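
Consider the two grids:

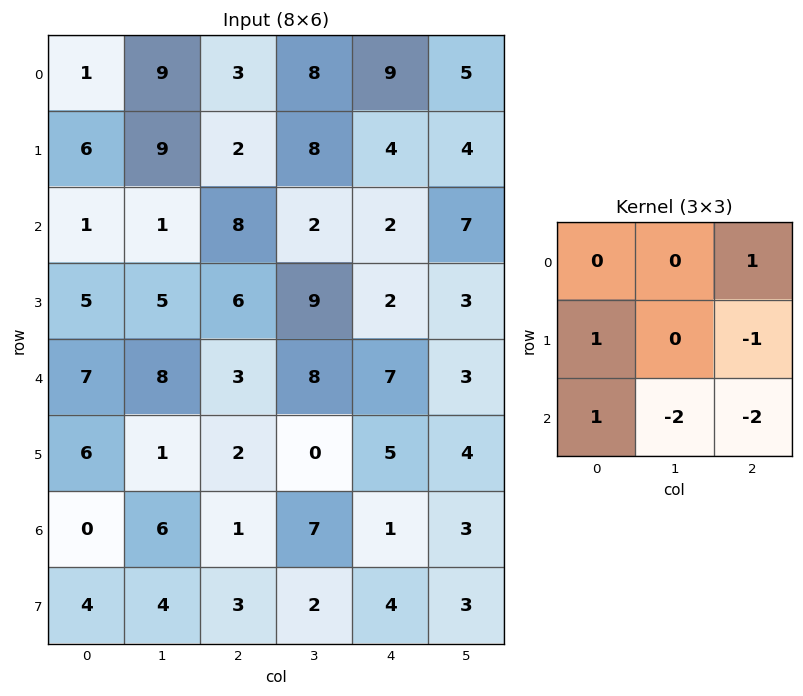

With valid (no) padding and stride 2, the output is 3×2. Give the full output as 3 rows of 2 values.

-10 7
-8 -21
-7 -11

Output[0,0]: The receptive field on the input at this output position is [1 9 3 / 6 9 2 / 1 1 8]. Elementwise product with the kernel and sum: 3·1 + 6·1 + 2·-1 + 1·1 + 1·-2 + 8·-2.
Output[0,1]: The receptive field on the input at this output position is [3 8 9 / 2 8 4 / 8 2 2]. Elementwise product with the kernel and sum: 9·1 + 2·1 + 4·-1 + 8·1 + 2·-2 + 2·-2.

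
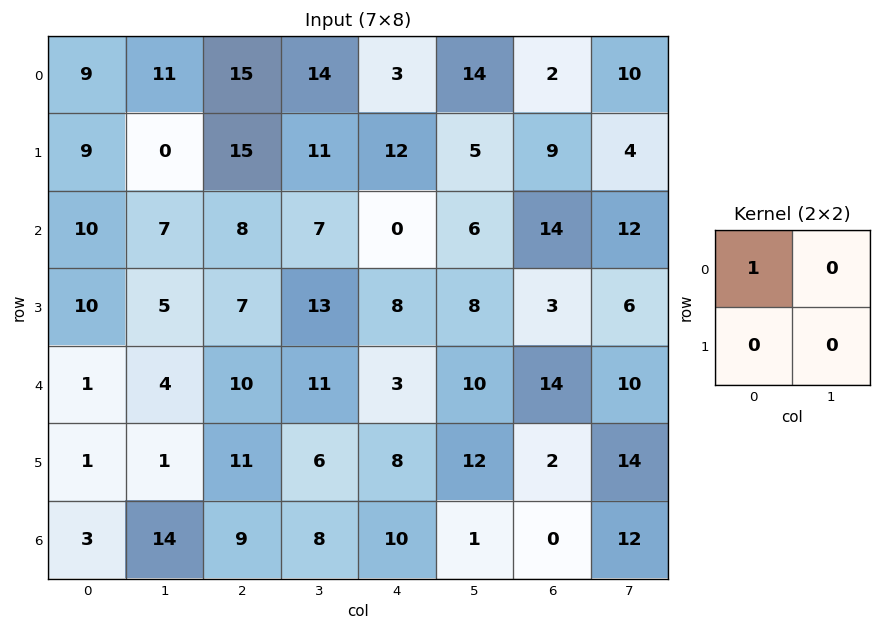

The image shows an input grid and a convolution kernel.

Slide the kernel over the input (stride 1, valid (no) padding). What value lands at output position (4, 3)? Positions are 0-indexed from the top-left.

The receptive field on the input at this output position is [11 3 / 6 8]. Elementwise product with the kernel and sum: 11·1.

11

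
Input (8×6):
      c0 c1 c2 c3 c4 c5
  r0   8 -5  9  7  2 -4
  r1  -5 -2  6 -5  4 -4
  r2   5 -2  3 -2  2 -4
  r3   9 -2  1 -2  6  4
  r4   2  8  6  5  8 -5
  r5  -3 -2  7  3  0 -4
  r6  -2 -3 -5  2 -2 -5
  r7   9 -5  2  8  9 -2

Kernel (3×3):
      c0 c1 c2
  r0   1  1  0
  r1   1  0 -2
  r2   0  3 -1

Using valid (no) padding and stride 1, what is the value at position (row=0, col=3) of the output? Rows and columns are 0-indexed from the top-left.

22

The receptive field on the input at this output position is [7 2 -4 / -5 4 -4 / -2 2 -4]. Elementwise product with the kernel and sum: 7·1 + 2·1 + -5·1 + -4·-2 + 2·3 + -4·-1.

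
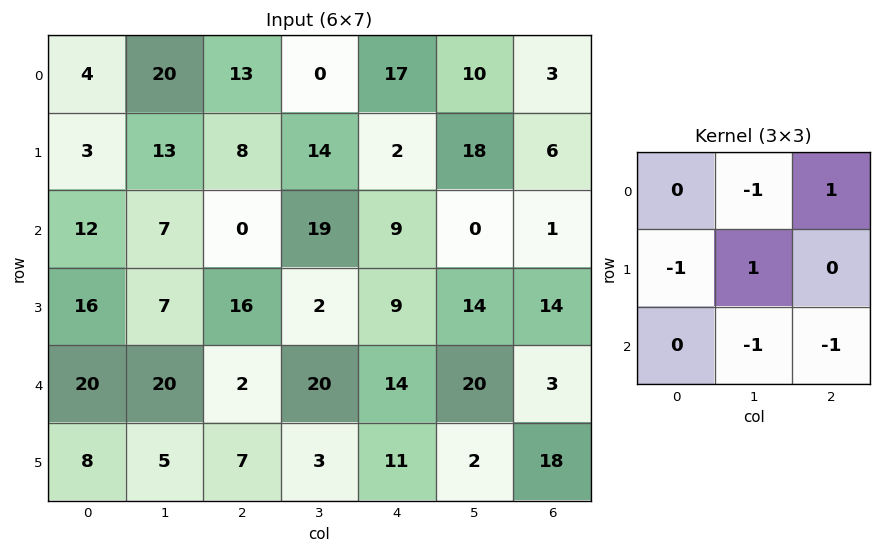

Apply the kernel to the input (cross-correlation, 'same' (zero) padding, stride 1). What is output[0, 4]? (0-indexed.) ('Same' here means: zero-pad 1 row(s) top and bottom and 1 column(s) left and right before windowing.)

The receptive field on the zero-padded input at this output position is [0 0 0 / 0 17 10 / 14 2 18]. Elementwise product with the kernel and sum: 0·-1 + 0·1 + 0·-1 + 17·1 + 2·-1 + 18·-1.

-3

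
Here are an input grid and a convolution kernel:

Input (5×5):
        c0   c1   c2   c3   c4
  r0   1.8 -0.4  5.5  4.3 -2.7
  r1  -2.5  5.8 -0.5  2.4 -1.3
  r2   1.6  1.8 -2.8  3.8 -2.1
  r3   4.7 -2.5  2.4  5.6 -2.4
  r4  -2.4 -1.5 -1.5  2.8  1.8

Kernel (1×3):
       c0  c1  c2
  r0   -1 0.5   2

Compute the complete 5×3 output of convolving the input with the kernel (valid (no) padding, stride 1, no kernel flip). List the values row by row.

Output[0,0]: The receptive field on the input at this output position is [1.8 -0.4 5.5]. Elementwise product with the kernel and sum: 1.8·-1 + -0.4·0.5 + 5.5·2.

9 11.75 -8.75
4.4 -1.25 -0.9
-6.3 4.4 0.5
-1.15 14.9 -4.4
-1.35 6.35 6.5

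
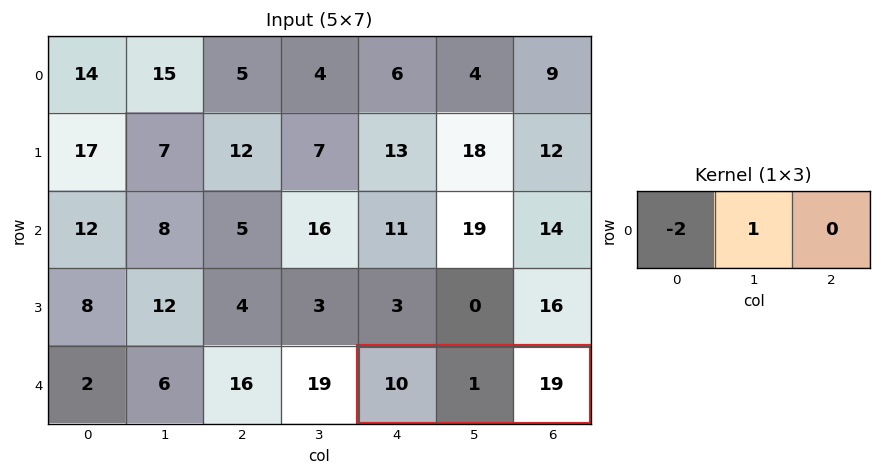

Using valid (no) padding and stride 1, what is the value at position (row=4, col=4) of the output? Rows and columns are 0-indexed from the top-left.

The receptive field on the input at this output position is [10 1 19]. Elementwise product with the kernel and sum: 10·-2 + 1·1.

-19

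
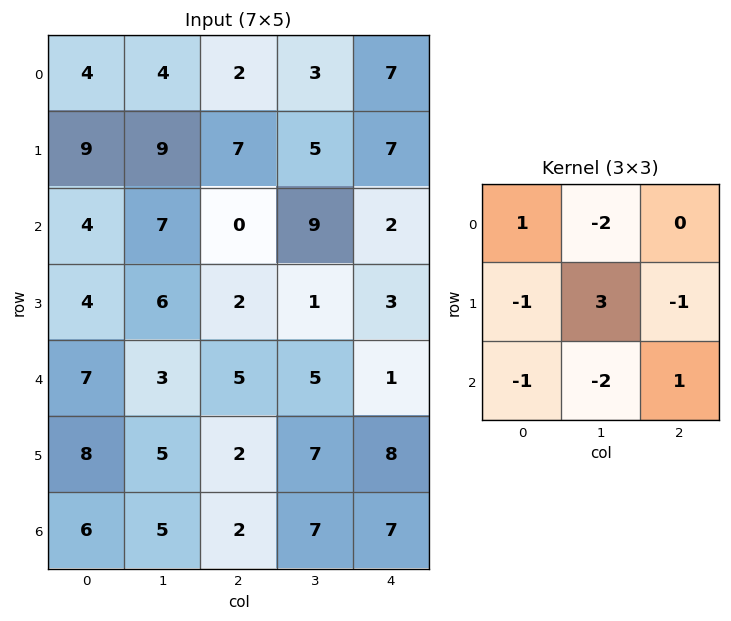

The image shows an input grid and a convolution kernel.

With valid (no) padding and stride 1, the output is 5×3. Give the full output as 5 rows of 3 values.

Output[0,0]: The receptive field on the input at this output position is [4 4 2 / 9 9 7 / 4 7 0]. Elementwise product with the kernel and sum: 4·1 + 4·-2 + 9·-1 + 9·3 + 7·-1 + 4·-1 + 7·-2 + 0·1.
Output[0,1]: The receptive field on the input at this output position is [4 2 3 / 9 7 5 / 7 0 9]. Elementwise product with the kernel and sum: 4·1 + 2·-2 + 9·-1 + 7·3 + 5·-1 + 7·-1 + 0·-2 + 9·1.

-11 9 -19
-6 -30 21
-6 -2 -34
-27 7 1
-8 -15 -3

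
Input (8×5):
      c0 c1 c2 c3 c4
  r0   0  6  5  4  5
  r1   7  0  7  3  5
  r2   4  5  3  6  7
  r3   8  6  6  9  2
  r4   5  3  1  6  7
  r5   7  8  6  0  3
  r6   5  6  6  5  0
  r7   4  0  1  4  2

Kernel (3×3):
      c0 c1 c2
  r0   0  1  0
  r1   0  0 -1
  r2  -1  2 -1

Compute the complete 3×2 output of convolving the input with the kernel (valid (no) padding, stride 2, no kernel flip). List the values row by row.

Output[0,0]: The receptive field on the input at this output position is [0 6 5 / 7 0 7 / 4 5 3]. Elementwise product with the kernel and sum: 6·1 + 7·-1 + 4·-1 + 5·2 + 3·-1.

2 1
-1 8
-2 7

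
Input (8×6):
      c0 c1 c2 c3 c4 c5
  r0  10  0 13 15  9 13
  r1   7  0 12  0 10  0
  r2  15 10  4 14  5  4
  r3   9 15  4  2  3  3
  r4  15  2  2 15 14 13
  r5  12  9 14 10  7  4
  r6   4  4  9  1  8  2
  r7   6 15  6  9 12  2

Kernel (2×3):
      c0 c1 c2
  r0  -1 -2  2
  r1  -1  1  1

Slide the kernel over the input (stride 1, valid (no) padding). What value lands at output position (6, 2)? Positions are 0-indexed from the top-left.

20

The receptive field on the input at this output position is [9 1 8 / 6 9 12]. Elementwise product with the kernel and sum: 9·-1 + 1·-2 + 8·2 + 6·-1 + 9·1 + 12·1.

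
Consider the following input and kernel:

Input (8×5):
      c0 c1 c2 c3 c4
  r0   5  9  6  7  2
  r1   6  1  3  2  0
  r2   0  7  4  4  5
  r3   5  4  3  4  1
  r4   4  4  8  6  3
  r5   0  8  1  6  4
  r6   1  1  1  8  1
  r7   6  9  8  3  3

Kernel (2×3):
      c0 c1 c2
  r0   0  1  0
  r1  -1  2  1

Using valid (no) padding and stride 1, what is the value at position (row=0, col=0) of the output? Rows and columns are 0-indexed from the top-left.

8

The receptive field on the input at this output position is [5 9 6 / 6 1 3]. Elementwise product with the kernel and sum: 9·1 + 6·-1 + 1·2 + 3·1.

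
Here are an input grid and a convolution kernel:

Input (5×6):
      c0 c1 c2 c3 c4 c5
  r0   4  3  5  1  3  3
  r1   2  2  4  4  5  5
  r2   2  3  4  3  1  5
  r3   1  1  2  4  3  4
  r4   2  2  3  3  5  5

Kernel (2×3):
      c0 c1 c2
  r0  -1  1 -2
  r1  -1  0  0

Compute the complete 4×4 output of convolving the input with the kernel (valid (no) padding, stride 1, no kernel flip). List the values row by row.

Output[0,0]: The receptive field on the input at this output position is [4 3 5 / 2 2 4]. Elementwise product with the kernel and sum: 4·-1 + 3·1 + 5·-2 + 2·-1.
Output[0,1]: The receptive field on the input at this output position is [3 5 1 / 2 4 4]. Elementwise product with the kernel and sum: 3·-1 + 5·1 + 1·-2 + 2·-1.

-13 -2 -14 -8
-10 -9 -14 -12
-8 -6 -5 -16
-6 -9 -7 -12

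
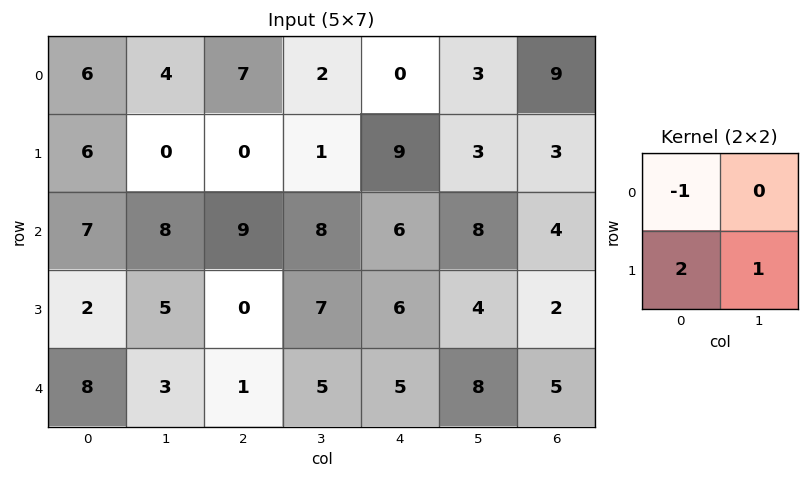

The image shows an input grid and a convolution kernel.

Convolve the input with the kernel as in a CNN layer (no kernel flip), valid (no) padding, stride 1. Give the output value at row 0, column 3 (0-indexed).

9

The receptive field on the input at this output position is [2 0 / 1 9]. Elementwise product with the kernel and sum: 2·-1 + 1·2 + 9·1.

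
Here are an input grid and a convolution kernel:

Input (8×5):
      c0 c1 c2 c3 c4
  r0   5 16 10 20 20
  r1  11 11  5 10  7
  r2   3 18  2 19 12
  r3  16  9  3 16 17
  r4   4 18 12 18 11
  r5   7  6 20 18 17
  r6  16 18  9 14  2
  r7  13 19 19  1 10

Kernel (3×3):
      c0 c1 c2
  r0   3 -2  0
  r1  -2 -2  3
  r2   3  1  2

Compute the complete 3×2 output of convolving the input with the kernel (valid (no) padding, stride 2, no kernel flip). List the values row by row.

Output[0,0]: The receptive field on the input at this output position is [5 16 10 / 11 11 5 / 3 18 2]. Elementwise product with the kernel and sum: 5·3 + 16·-2 + 11·-2 + 11·-2 + 5·3 + 3·3 + 18·1 + 2·2.
Output[0,1]: The receptive field on the input at this output position is [10 20 20 / 5 10 7 / 2 19 12]. Elementwise product with the kernel and sum: 10·3 + 20·-2 + 5·-2 + 10·-2 + 7·3 + 2·3 + 19·1 + 12·2.

-15 30
-14 57
94 20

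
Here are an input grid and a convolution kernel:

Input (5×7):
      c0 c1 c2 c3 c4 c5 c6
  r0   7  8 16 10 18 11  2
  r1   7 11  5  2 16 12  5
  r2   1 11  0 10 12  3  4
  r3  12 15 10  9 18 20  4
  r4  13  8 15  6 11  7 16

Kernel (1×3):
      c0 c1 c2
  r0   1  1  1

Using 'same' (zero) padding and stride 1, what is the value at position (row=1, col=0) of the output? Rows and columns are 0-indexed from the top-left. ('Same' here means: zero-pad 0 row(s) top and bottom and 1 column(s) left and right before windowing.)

18

The receptive field on the zero-padded input at this output position is [0 7 11]. Elementwise product with the kernel and sum: 0·1 + 7·1 + 11·1.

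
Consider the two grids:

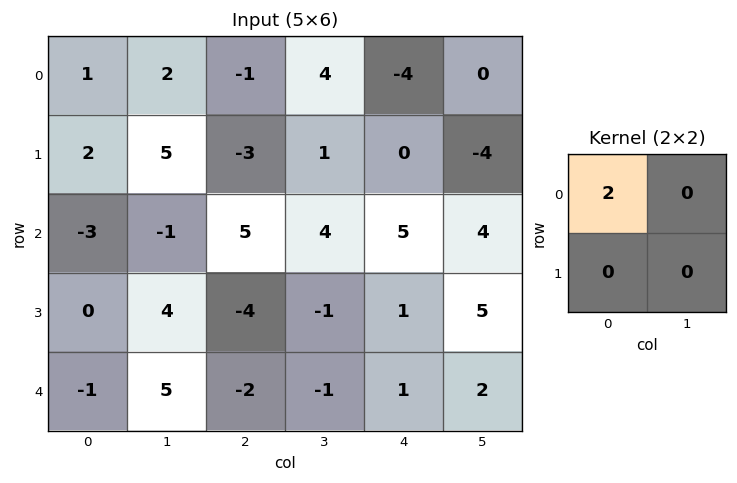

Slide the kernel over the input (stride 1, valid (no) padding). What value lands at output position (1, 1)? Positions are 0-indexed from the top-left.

The receptive field on the input at this output position is [5 -3 / -1 5]. Elementwise product with the kernel and sum: 5·2.

10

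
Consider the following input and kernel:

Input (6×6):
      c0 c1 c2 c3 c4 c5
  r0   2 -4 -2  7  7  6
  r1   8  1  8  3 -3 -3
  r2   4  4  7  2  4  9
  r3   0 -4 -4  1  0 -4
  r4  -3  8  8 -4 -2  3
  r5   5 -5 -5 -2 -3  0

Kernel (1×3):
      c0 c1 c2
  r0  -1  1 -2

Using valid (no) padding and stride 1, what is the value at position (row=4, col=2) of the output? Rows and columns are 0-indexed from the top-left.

-8

The receptive field on the input at this output position is [8 -4 -2]. Elementwise product with the kernel and sum: 8·-1 + -4·1 + -2·-2.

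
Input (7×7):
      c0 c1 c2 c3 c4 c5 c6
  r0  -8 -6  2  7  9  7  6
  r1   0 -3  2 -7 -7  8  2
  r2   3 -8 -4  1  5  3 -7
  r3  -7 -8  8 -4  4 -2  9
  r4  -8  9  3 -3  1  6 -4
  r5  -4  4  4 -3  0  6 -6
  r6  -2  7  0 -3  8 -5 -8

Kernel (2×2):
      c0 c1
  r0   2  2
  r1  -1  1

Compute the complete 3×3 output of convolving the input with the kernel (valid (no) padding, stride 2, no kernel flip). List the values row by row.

Output[0,0]: The receptive field on the input at this output position is [-8 -6 / 0 -3]. Elementwise product with the kernel and sum: -8·2 + -6·2 + 0·-1 + -3·1.

-31 9 47
-11 -18 10
10 -7 20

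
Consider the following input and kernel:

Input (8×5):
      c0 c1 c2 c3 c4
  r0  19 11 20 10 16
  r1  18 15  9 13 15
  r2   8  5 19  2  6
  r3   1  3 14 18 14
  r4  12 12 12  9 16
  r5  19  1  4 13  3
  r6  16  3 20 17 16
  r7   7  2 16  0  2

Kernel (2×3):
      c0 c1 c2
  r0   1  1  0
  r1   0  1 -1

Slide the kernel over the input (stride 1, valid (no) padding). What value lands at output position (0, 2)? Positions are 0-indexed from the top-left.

The receptive field on the input at this output position is [20 10 16 / 9 13 15]. Elementwise product with the kernel and sum: 20·1 + 10·1 + 13·1 + 15·-1.

28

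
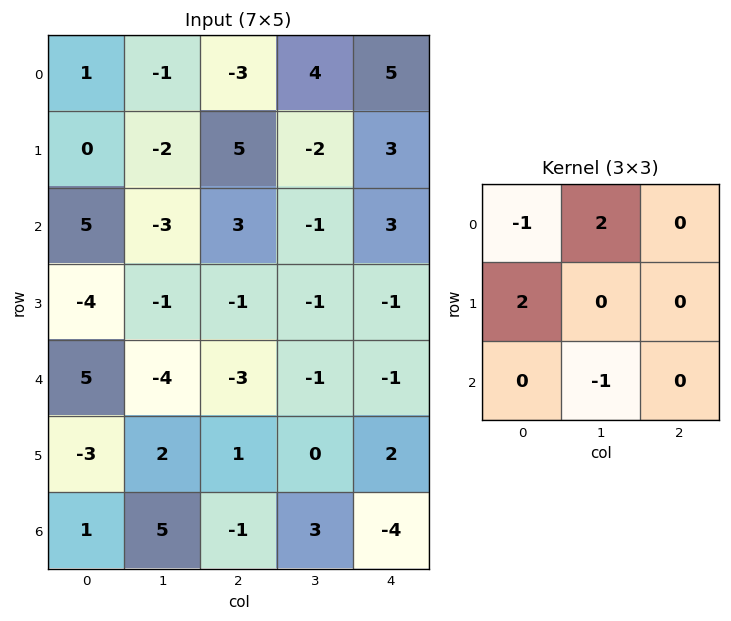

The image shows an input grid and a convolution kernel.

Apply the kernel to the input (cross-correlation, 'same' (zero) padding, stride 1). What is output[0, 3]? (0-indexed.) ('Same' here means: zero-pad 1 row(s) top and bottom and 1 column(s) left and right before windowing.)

-4

The receptive field on the zero-padded input at this output position is [0 0 0 / -3 4 5 / 5 -2 3]. Elementwise product with the kernel and sum: 0·-1 + 0·2 + -3·2 + -2·-1.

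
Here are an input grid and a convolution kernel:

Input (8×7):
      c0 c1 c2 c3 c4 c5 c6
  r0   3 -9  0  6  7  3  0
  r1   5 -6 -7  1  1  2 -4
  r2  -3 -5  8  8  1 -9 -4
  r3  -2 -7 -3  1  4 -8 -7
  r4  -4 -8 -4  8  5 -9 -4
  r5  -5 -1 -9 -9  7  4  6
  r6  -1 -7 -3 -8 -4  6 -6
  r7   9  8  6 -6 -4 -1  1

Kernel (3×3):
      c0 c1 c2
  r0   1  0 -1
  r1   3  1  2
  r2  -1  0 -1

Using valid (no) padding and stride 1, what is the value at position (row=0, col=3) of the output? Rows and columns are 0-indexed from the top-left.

The receptive field on the input at this output position is [6 7 3 / 1 1 2 / 8 1 -9]. Elementwise product with the kernel and sum: 6·1 + 3·-1 + 1·3 + 1·1 + 2·2 + 8·-1 + -9·-1.

12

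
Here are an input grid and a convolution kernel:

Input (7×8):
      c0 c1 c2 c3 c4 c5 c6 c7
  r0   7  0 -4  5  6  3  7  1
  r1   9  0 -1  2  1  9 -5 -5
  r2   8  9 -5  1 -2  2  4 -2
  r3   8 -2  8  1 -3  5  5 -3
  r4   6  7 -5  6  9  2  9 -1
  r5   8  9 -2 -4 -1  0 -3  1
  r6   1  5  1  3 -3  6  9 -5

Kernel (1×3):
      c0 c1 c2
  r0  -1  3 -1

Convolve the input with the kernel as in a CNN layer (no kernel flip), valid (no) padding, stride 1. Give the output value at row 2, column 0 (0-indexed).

24

The receptive field on the input at this output position is [8 9 -5]. Elementwise product with the kernel and sum: 8·-1 + 9·3 + -5·-1.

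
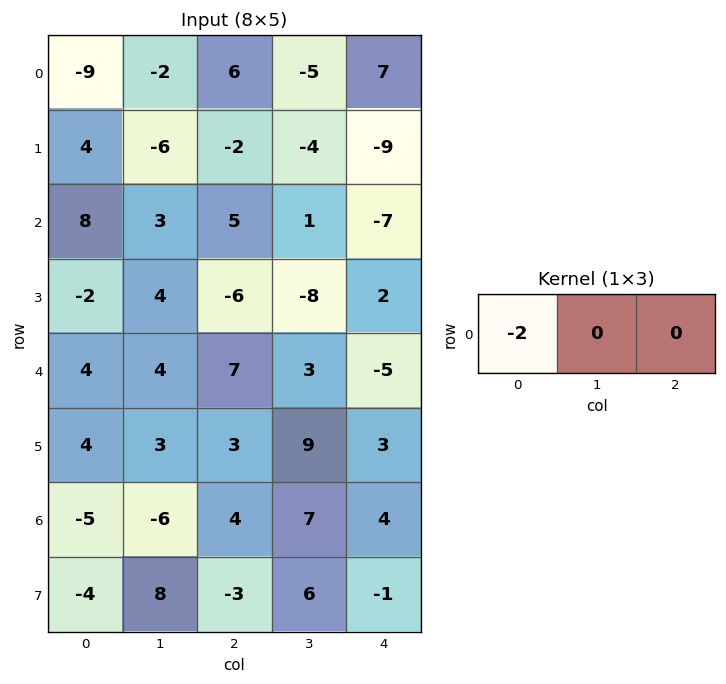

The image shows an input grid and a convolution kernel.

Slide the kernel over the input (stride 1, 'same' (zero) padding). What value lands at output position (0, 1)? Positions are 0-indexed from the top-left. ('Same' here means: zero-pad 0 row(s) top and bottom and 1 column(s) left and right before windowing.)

18

The receptive field on the zero-padded input at this output position is [-9 -2 6]. Elementwise product with the kernel and sum: -9·-2.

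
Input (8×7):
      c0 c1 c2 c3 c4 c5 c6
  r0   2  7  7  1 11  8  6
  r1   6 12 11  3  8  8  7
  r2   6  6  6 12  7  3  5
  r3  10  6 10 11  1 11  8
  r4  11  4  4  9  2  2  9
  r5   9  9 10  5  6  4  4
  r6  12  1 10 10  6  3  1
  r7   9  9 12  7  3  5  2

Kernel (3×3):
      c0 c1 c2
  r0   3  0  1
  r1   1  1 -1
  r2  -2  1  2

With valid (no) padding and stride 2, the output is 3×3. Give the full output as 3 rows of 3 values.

Output[0,0]: The receptive field on the input at this output position is [2 7 7 / 6 12 11 / 6 6 6]. Elementwise product with the kernel and sum: 2·3 + 7·1 + 6·1 + 12·1 + 11·-1 + 6·-2 + 6·1 + 6·2.
Output[0,1]: The receptive field on the input at this output position is [7 1 11 / 11 3 8 / 6 12 7]. Elementwise product with the kernel and sum: 7·3 + 11·1 + 11·1 + 3·1 + 8·-1 + 6·-2 + 12·1 + 7·2.

26 52 47
20 50 46
42 25 14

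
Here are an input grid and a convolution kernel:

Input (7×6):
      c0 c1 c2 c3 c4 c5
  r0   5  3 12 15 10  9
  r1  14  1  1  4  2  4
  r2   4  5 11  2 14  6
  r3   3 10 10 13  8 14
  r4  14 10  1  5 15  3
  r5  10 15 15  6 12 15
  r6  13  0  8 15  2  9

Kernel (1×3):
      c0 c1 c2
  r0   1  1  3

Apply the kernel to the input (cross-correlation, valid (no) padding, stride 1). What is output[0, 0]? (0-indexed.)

44

The receptive field on the input at this output position is [5 3 12]. Elementwise product with the kernel and sum: 5·1 + 3·1 + 12·3.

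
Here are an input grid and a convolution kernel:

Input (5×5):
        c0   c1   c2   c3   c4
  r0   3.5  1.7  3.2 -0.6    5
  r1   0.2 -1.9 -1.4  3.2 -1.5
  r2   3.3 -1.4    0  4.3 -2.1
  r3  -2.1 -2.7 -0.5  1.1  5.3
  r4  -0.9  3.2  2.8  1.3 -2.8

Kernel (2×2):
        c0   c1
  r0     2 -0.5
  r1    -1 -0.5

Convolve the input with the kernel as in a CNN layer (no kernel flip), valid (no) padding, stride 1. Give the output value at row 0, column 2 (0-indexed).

The receptive field on the input at this output position is [3.2 -0.6 / -1.4 3.2]. Elementwise product with the kernel and sum: 3.2·2 + -0.6·-0.5 + -1.4·-1 + 3.2·-0.5.

6.5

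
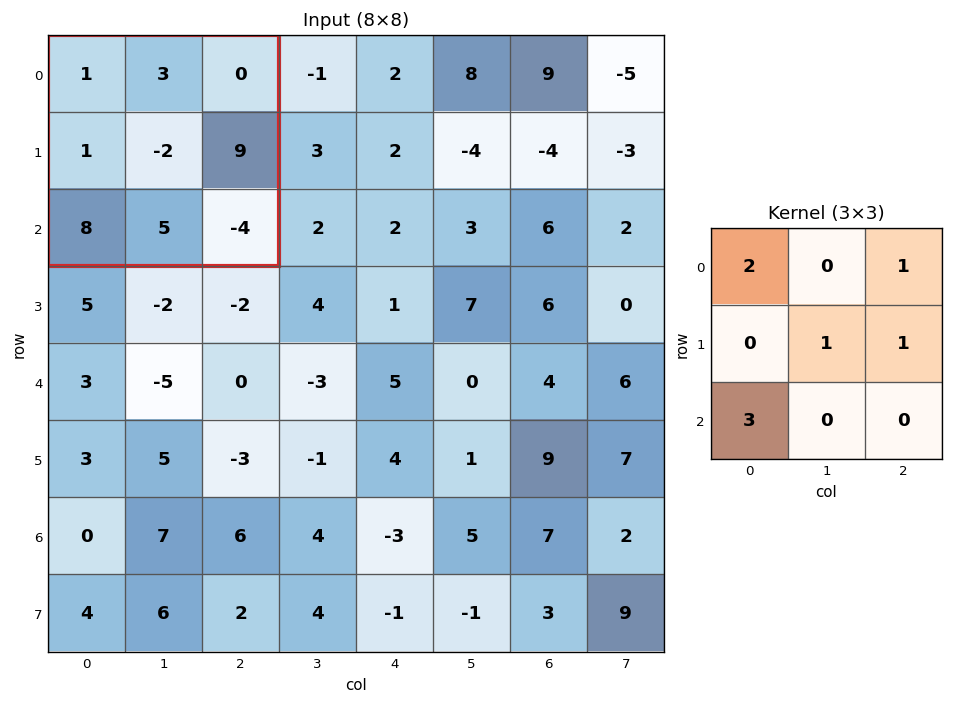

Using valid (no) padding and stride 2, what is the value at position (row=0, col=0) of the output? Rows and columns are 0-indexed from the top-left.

33

The receptive field on the input at this output position is [1 3 0 / 1 -2 9 / 8 5 -4]. Elementwise product with the kernel and sum: 1·2 + 0·1 + -2·1 + 9·1 + 8·3.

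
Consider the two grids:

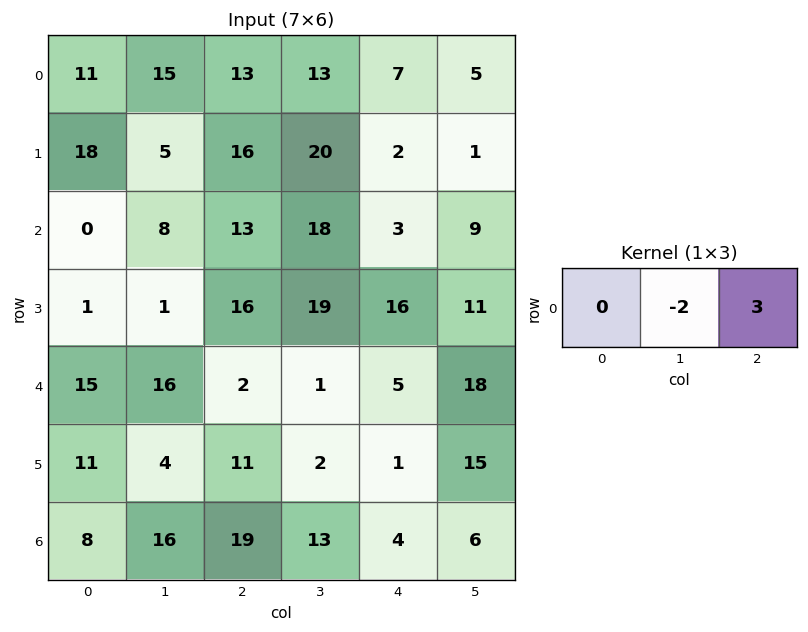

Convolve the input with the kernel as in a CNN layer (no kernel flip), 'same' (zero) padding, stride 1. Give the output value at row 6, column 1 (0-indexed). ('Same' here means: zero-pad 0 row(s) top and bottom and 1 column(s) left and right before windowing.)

The receptive field on the zero-padded input at this output position is [8 16 19]. Elementwise product with the kernel and sum: 16·-2 + 19·3.

25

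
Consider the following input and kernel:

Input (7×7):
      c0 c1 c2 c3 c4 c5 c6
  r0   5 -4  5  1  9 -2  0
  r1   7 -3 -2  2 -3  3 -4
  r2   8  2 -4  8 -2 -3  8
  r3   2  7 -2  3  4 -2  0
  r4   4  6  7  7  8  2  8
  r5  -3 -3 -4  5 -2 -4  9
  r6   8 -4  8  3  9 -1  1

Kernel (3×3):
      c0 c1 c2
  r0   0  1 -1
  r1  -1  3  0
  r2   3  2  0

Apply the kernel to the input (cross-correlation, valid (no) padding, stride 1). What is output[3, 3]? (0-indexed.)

34

The receptive field on the input at this output position is [3 4 -2 / 7 8 2 / 5 -2 -4]. Elementwise product with the kernel and sum: 4·1 + -2·-1 + 7·-1 + 8·3 + 5·3 + -2·2.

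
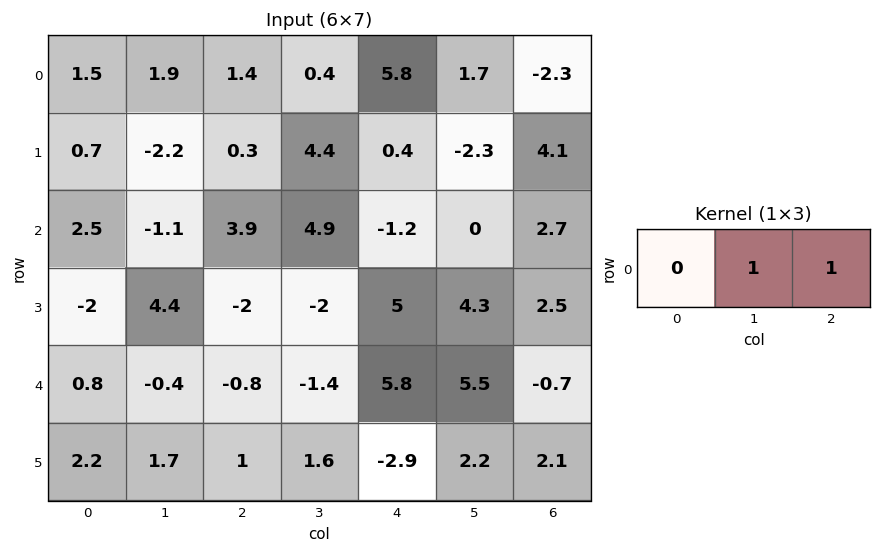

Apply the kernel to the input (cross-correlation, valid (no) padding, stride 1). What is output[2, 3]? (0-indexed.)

The receptive field on the input at this output position is [4.9 -1.2 0]. Elementwise product with the kernel and sum: -1.2·1 + 0·1.

-1.2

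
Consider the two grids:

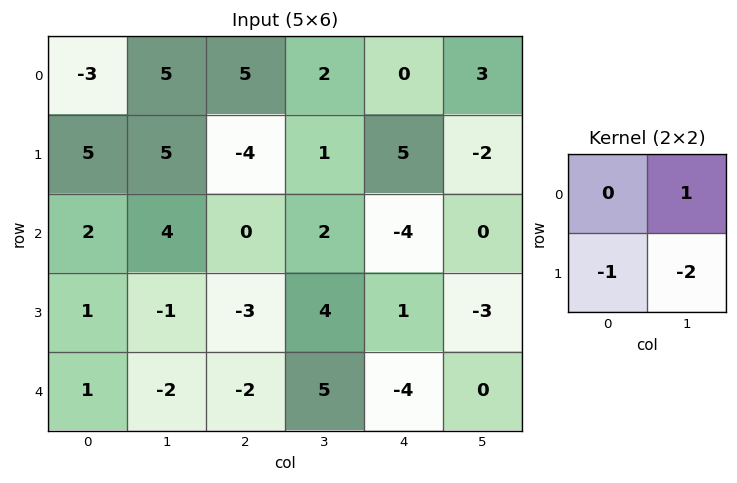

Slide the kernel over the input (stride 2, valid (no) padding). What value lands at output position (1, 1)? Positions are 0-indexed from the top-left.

The receptive field on the input at this output position is [0 2 / -3 4]. Elementwise product with the kernel and sum: 2·1 + -3·-1 + 4·-2.

-3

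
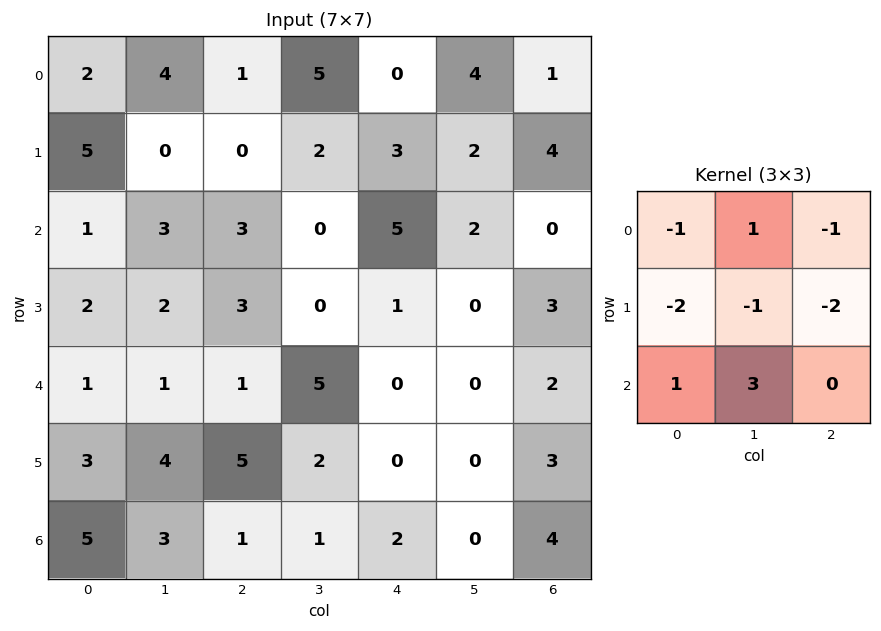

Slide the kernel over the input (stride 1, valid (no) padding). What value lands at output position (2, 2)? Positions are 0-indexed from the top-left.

0

The receptive field on the input at this output position is [3 0 5 / 3 0 1 / 1 5 0]. Elementwise product with the kernel and sum: 3·-1 + 0·1 + 5·-1 + 3·-2 + 0·-1 + 1·-2 + 1·1 + 5·3.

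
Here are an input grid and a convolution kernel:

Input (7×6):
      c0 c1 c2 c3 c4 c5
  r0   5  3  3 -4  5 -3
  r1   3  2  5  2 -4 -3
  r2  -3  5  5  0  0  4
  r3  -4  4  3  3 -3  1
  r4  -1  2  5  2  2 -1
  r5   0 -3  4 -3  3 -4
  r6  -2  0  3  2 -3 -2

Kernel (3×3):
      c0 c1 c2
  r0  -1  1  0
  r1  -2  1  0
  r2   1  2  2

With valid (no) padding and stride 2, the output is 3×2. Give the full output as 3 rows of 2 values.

11 -10
33 5
4 -13

Output[0,0]: The receptive field on the input at this output position is [5 3 3 / 3 2 5 / -3 5 5]. Elementwise product with the kernel and sum: 5·-1 + 3·1 + 3·-2 + 2·1 + -3·1 + 5·2 + 5·2.
Output[0,1]: The receptive field on the input at this output position is [3 -4 5 / 5 2 -4 / 5 0 0]. Elementwise product with the kernel and sum: 3·-1 + -4·1 + 5·-2 + 2·1 + 5·1 + 0·2 + 0·2.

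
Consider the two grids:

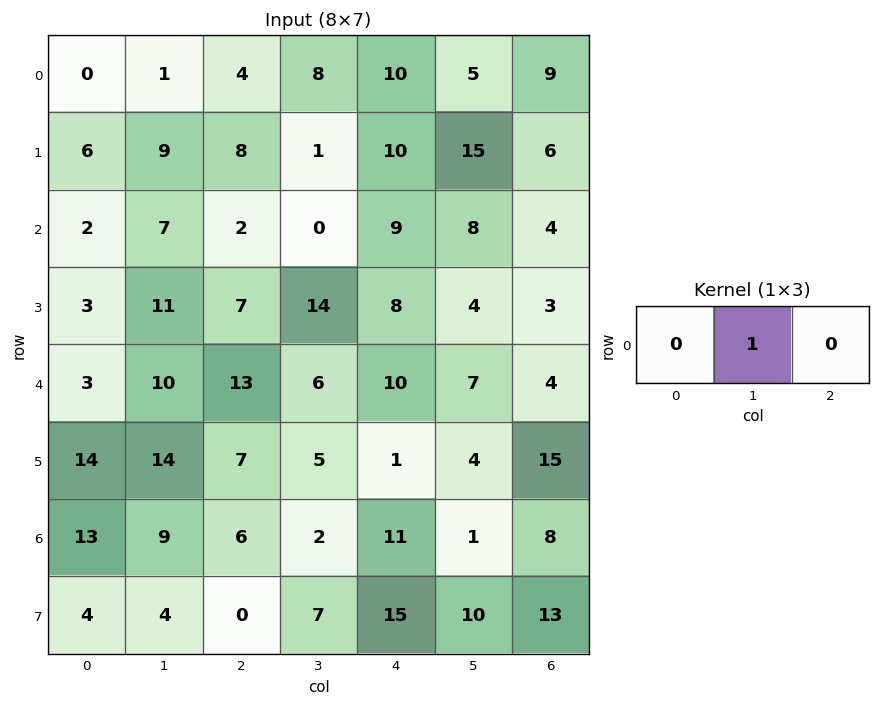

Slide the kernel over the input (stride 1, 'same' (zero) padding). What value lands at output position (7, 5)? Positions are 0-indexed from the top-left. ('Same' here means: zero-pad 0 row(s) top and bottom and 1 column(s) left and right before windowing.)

10

The receptive field on the zero-padded input at this output position is [15 10 13]. Elementwise product with the kernel and sum: 10·1.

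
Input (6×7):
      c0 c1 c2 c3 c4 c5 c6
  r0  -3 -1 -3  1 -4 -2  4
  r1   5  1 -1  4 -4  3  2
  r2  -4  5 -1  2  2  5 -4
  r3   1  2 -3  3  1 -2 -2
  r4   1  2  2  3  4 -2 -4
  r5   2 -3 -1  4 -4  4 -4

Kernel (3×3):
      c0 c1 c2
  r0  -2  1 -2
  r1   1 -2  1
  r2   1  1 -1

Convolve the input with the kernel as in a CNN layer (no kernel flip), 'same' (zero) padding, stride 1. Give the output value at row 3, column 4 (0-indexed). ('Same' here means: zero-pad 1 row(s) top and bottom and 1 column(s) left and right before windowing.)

-4

The receptive field on the zero-padded input at this output position is [2 2 5 / 3 1 -2 / 3 4 -2]. Elementwise product with the kernel and sum: 2·-2 + 2·1 + 5·-2 + 3·1 + 1·-2 + -2·1 + 3·1 + 4·1 + -2·-1.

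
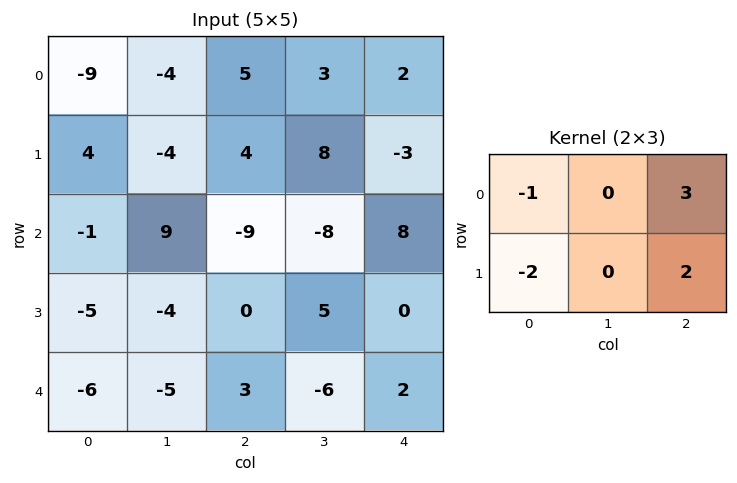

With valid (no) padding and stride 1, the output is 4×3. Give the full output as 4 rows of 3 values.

24 37 -13
-8 -6 21
-16 -15 33
23 17 -2

Output[0,0]: The receptive field on the input at this output position is [-9 -4 5 / 4 -4 4]. Elementwise product with the kernel and sum: -9·-1 + 5·3 + 4·-2 + 4·2.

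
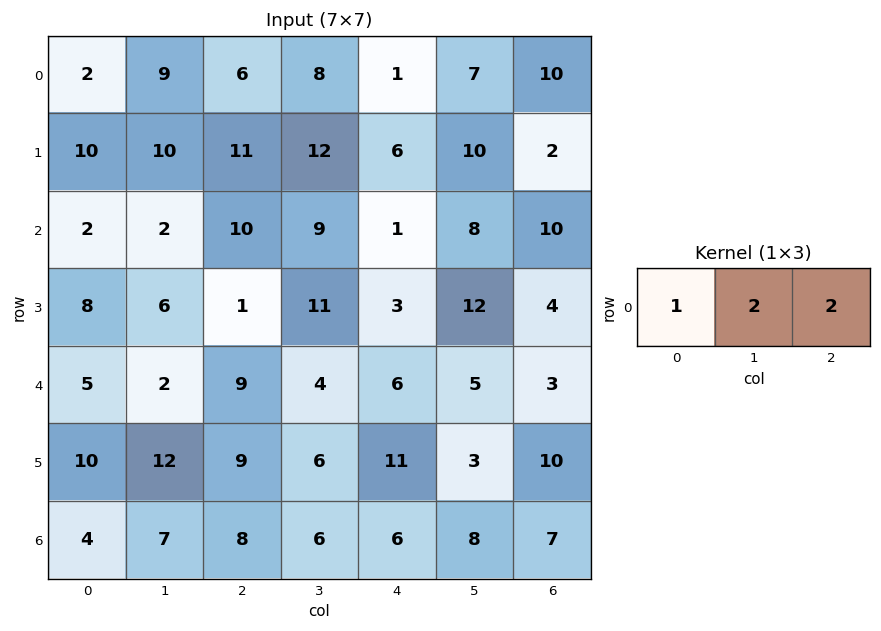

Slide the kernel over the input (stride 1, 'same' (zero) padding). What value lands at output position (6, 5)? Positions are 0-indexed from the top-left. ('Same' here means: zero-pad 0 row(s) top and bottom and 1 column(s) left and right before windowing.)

The receptive field on the zero-padded input at this output position is [6 8 7]. Elementwise product with the kernel and sum: 6·1 + 8·2 + 7·2.

36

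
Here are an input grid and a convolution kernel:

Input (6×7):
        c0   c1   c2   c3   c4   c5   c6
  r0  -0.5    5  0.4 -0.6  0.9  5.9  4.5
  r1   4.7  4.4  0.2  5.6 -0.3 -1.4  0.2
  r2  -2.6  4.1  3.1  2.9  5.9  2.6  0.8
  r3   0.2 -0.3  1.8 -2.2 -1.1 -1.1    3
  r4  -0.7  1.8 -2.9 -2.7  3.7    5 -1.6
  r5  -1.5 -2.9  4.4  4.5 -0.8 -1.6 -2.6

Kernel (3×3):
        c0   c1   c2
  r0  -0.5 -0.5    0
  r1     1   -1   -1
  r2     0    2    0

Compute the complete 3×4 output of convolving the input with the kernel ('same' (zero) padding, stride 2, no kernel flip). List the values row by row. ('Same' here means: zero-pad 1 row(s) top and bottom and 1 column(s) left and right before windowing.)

4.9 5.6 -8 1.8
-3.45 -0.6 -10.45 8.4
-4.2 15.45 -11.35 0.45

Output[0,0]: The receptive field on the zero-padded input at this output position is [0 0 0 / 0 -0.5 5 / 0 4.7 4.4]. Elementwise product with the kernel and sum: 0·-0.5 + 0·-0.5 + 0·1 + -0.5·-1 + 5·-1 + 4.7·2.
Output[0,1]: The receptive field on the zero-padded input at this output position is [0 0 0 / 5 0.4 -0.6 / 4.4 0.2 5.6]. Elementwise product with the kernel and sum: 0·-0.5 + 0·-0.5 + 5·1 + 0.4·-1 + -0.6·-1 + 0.2·2.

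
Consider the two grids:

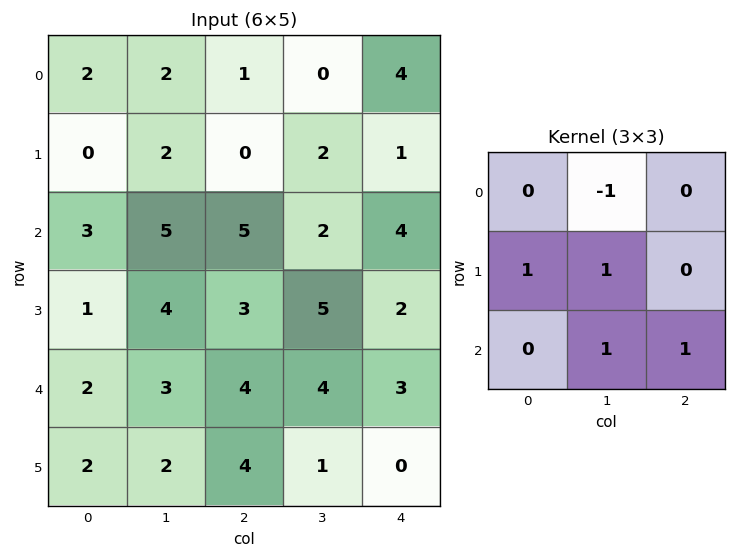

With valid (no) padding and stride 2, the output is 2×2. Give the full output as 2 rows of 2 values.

Output[0,0]: The receptive field on the input at this output position is [2 2 1 / 0 2 0 / 3 5 5]. Elementwise product with the kernel and sum: 2·-1 + 0·1 + 2·1 + 5·1 + 5·1.

10 8
7 13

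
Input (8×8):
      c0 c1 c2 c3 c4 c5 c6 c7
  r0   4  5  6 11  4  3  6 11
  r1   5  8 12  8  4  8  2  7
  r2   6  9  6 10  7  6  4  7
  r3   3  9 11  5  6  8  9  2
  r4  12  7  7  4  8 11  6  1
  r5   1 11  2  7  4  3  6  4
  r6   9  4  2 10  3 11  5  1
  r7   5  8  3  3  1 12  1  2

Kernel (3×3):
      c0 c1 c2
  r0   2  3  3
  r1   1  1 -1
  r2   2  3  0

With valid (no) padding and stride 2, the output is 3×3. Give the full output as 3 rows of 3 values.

81 115 77
103 99 98
106 89 107

Output[0,0]: The receptive field on the input at this output position is [4 5 6 / 5 8 12 / 6 9 6]. Elementwise product with the kernel and sum: 4·2 + 5·3 + 6·3 + 5·1 + 8·1 + 12·-1 + 6·2 + 9·3.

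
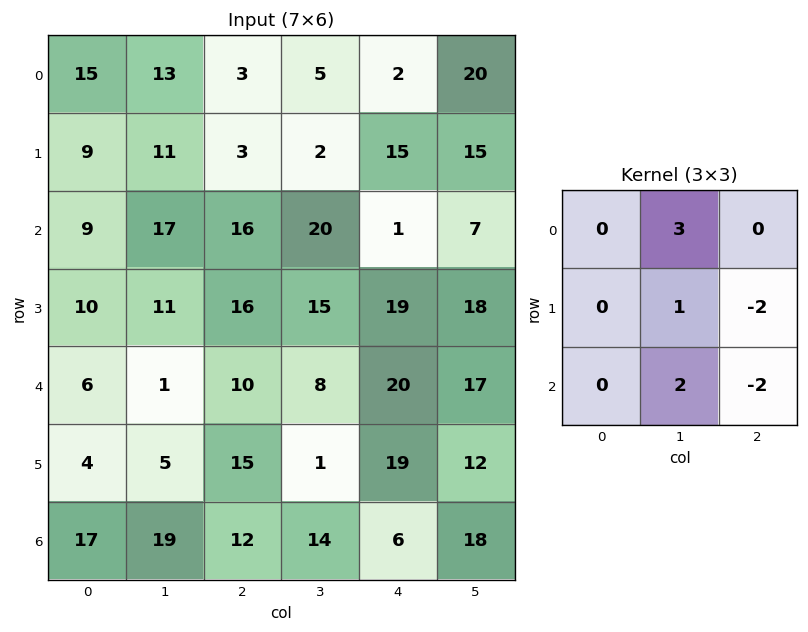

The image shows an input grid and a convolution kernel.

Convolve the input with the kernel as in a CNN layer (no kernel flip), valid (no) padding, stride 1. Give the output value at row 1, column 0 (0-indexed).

8

The receptive field on the input at this output position is [9 11 3 / 9 17 16 / 10 11 16]. Elementwise product with the kernel and sum: 11·3 + 17·1 + 16·-2 + 11·2 + 16·-2.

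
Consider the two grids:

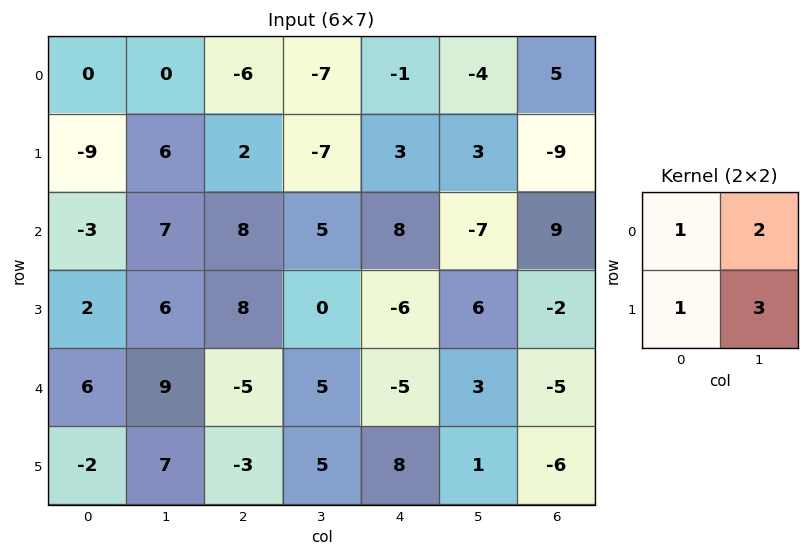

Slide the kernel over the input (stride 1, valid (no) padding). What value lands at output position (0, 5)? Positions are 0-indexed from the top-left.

The receptive field on the input at this output position is [-4 5 / 3 -9]. Elementwise product with the kernel and sum: -4·1 + 5·2 + 3·1 + -9·3.

-18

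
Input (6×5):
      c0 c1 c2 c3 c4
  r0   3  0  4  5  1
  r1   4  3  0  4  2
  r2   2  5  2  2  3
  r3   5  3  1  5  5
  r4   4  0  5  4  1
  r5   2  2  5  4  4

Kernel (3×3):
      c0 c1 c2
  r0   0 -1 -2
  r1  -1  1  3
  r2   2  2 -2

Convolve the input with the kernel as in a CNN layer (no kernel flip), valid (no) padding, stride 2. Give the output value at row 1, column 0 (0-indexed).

The receptive field on the input at this output position is [2 5 2 / 5 3 1 / 4 0 5]. Elementwise product with the kernel and sum: 5·-1 + 2·-2 + 5·-1 + 3·1 + 1·3 + 4·2 + 0·2 + 5·-2.

-10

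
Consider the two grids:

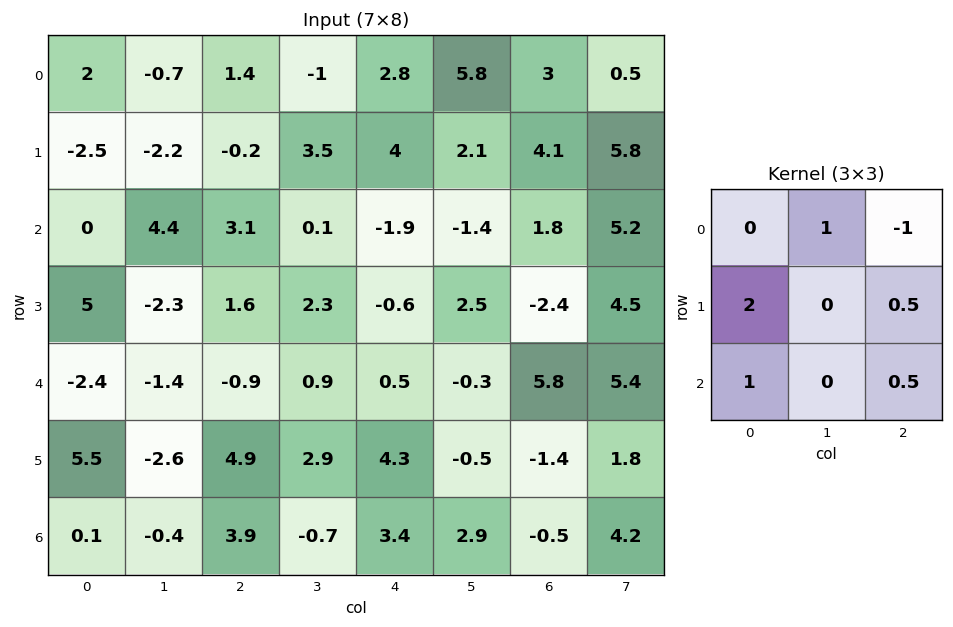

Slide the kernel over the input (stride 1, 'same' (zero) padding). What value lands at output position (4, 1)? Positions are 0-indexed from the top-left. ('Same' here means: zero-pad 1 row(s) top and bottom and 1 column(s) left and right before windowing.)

The receptive field on the zero-padded input at this output position is [5 -2.3 1.6 / -2.4 -1.4 -0.9 / 5.5 -2.6 4.9]. Elementwise product with the kernel and sum: -2.3·1 + 1.6·-1 + -2.4·2 + -0.9·0.5 + 5.5·1 + 4.9·0.5.

-1.2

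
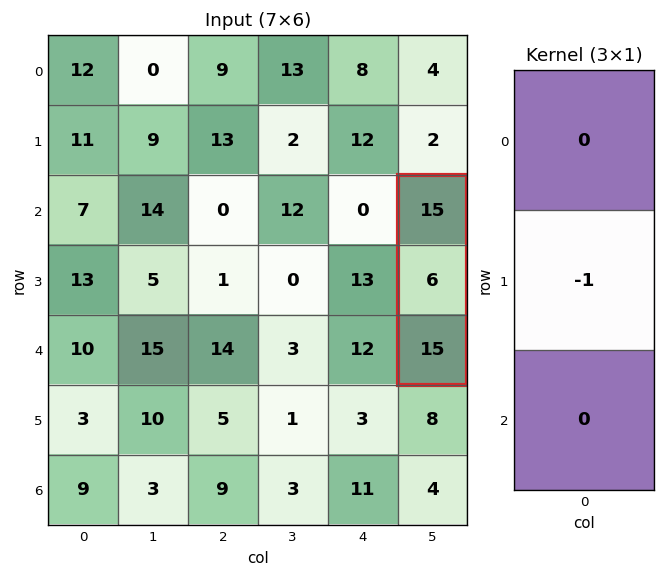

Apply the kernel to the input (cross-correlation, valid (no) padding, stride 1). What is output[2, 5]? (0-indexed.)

The receptive field on the input at this output position is [15 / 6 / 15]. Elementwise product with the kernel and sum: 6·-1.

-6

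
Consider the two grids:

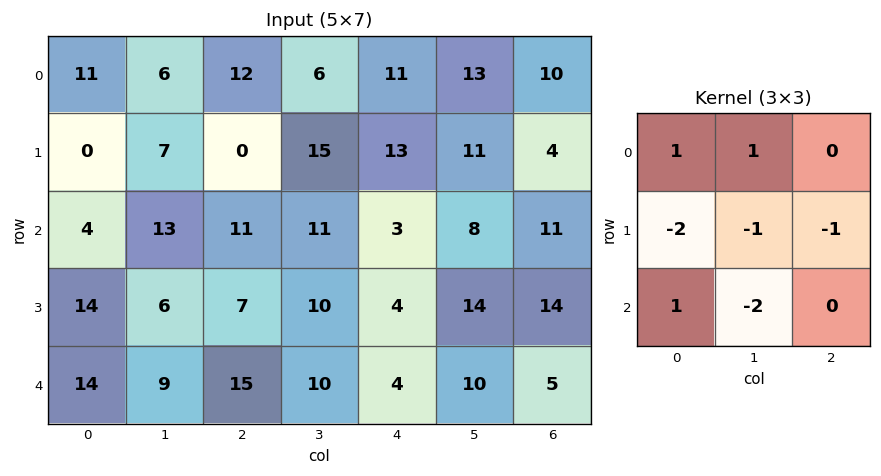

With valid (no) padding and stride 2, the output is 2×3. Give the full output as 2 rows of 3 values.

Output[0,0]: The receptive field on the input at this output position is [11 6 12 / 0 7 0 / 4 13 11]. Elementwise product with the kernel and sum: 11·1 + 6·1 + 0·-2 + 7·-1 + 0·-1 + 4·1 + 13·-2.
Output[0,1]: The receptive field on the input at this output position is [12 6 11 / 0 15 13 / 11 11 3]. Elementwise product with the kernel and sum: 12·1 + 6·1 + 0·-2 + 15·-1 + 13·-1 + 11·1 + 11·-2.

-12 -21 -30
-28 -11 -41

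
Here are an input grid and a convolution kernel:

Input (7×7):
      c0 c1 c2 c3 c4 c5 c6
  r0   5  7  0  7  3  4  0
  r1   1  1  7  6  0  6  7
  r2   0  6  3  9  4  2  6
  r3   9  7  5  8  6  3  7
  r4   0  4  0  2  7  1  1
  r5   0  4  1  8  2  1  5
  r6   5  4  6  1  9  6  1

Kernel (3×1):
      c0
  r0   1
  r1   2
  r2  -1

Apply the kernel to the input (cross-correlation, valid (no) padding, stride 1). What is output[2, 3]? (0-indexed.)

23

The receptive field on the input at this output position is [9 / 8 / 2]. Elementwise product with the kernel and sum: 9·1 + 8·2 + 2·-1.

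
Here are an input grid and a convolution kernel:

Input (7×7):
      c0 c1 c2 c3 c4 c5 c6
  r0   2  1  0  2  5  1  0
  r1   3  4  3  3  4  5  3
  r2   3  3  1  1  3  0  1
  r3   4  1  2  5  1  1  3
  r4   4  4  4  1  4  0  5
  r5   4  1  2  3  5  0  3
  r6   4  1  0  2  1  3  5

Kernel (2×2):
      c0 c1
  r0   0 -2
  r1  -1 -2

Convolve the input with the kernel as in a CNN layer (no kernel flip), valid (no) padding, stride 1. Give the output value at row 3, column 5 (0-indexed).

-16

The receptive field on the input at this output position is [1 3 / 0 5]. Elementwise product with the kernel and sum: 3·-2 + 0·-1 + 5·-2.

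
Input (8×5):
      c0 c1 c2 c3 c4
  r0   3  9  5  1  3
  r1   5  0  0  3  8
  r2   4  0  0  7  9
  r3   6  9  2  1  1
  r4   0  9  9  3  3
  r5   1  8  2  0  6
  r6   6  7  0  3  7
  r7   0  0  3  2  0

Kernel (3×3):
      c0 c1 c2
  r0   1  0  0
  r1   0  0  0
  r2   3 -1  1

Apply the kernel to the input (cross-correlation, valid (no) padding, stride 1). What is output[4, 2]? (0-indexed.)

The receptive field on the input at this output position is [9 3 3 / 2 0 6 / 0 3 7]. Elementwise product with the kernel and sum: 9·1 + 0·3 + 3·-1 + 7·1.

13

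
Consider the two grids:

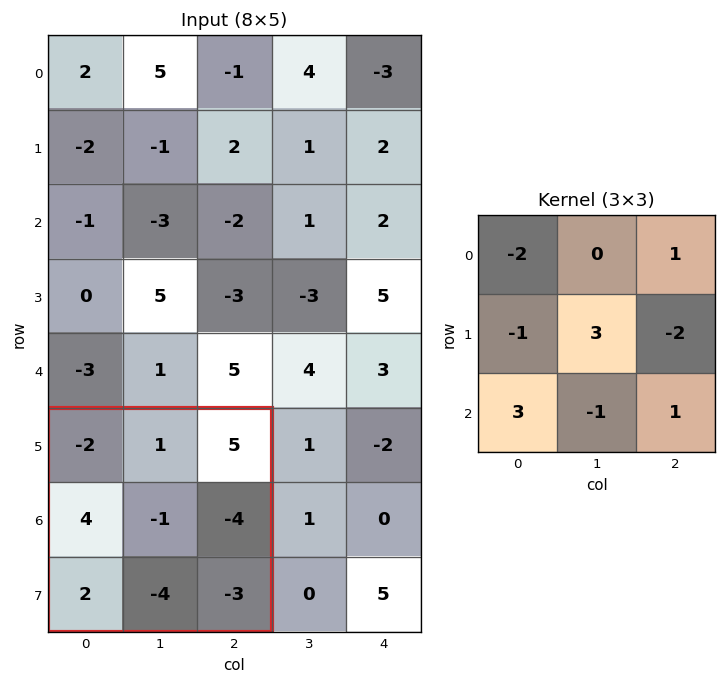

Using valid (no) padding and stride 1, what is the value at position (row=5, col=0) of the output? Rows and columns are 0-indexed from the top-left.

The receptive field on the input at this output position is [-2 1 5 / 4 -1 -4 / 2 -4 -3]. Elementwise product with the kernel and sum: -2·-2 + 5·1 + 4·-1 + -1·3 + -4·-2 + 2·3 + -4·-1 + -3·1.

17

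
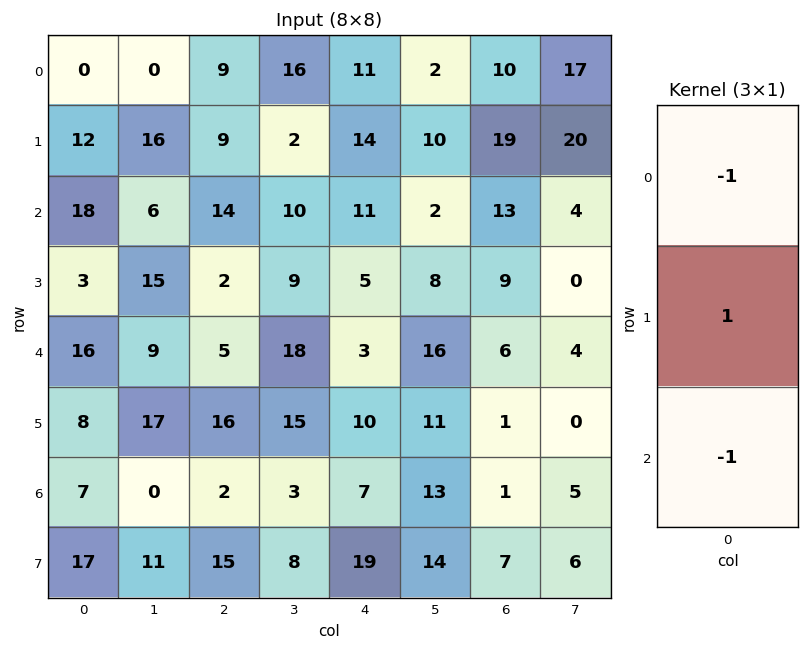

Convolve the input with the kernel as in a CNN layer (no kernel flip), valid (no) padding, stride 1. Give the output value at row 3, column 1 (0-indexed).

-23

The receptive field on the input at this output position is [15 / 9 / 17]. Elementwise product with the kernel and sum: 15·-1 + 9·1 + 17·-1.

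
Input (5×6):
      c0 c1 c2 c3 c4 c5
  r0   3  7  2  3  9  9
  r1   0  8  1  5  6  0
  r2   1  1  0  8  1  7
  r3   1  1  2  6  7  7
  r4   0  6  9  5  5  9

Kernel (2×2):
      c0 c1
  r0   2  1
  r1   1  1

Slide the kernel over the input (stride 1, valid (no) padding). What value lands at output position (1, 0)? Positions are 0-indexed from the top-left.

The receptive field on the input at this output position is [0 8 / 1 1]. Elementwise product with the kernel and sum: 0·2 + 8·1 + 1·1 + 1·1.

10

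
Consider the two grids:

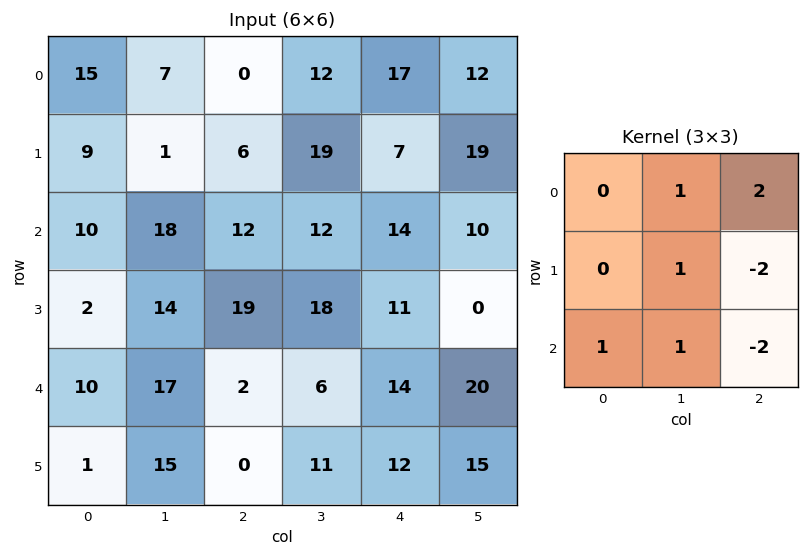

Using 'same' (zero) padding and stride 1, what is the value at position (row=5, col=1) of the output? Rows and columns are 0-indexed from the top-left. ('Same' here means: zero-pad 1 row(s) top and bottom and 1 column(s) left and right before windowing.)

The receptive field on the zero-padded input at this output position is [10 17 2 / 1 15 0 / 0 0 0]. Elementwise product with the kernel and sum: 17·1 + 2·2 + 15·1 + 0·-2 + 0·1 + 0·1 + 0·-2.

36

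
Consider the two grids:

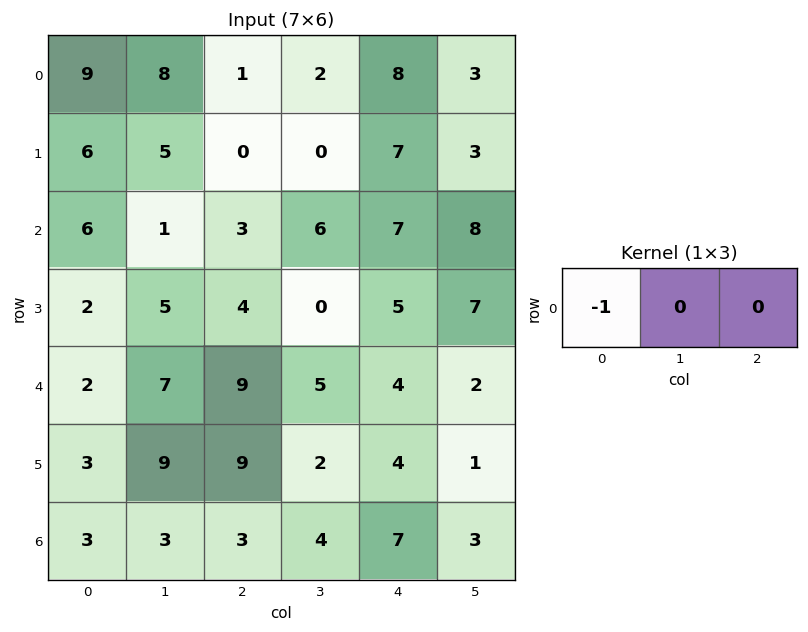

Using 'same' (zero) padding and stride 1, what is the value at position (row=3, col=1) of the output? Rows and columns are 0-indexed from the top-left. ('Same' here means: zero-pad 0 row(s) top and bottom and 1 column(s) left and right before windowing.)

The receptive field on the zero-padded input at this output position is [2 5 4]. Elementwise product with the kernel and sum: 2·-1.

-2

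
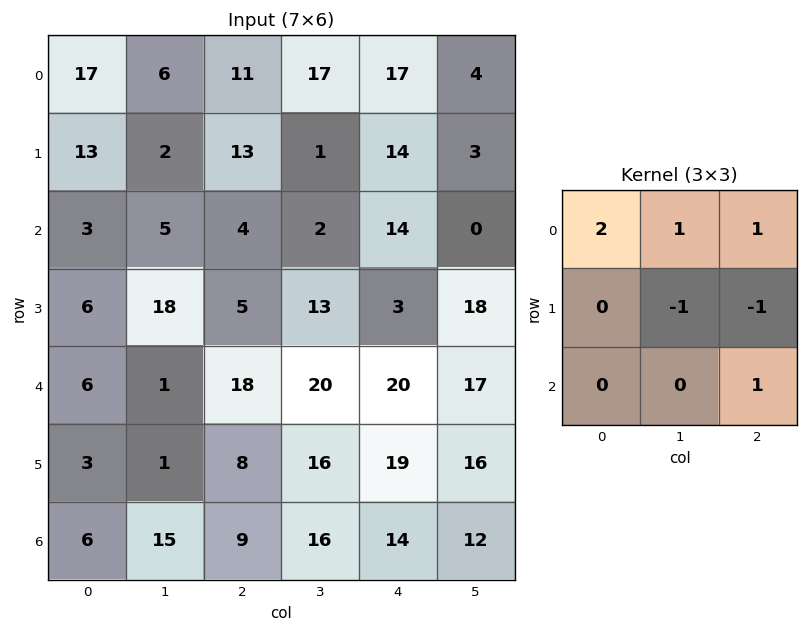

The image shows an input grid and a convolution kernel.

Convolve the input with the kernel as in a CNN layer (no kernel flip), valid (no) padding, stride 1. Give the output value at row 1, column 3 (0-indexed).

The receptive field on the input at this output position is [1 14 3 / 2 14 0 / 13 3 18]. Elementwise product with the kernel and sum: 1·2 + 14·1 + 3·1 + 14·-1 + 0·-1 + 18·1.

23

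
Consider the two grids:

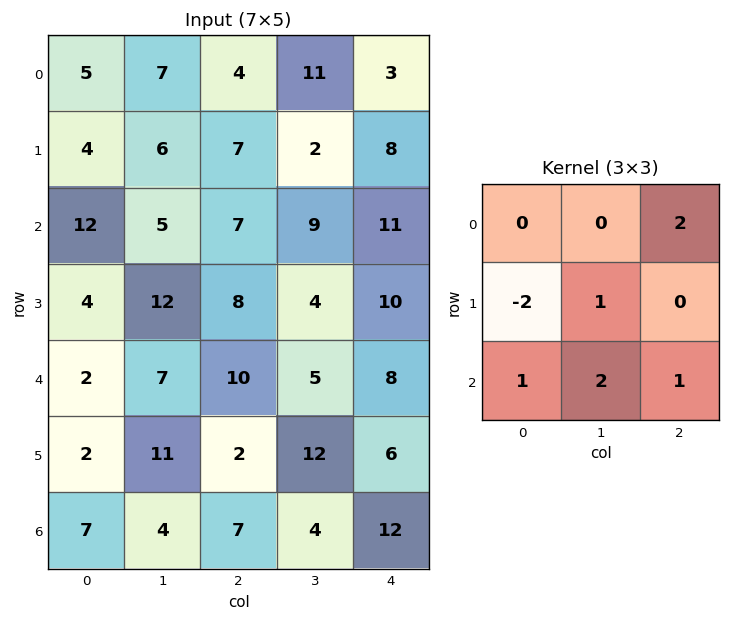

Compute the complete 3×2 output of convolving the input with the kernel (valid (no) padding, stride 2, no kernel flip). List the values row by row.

35 30
44 38
49 51

Output[0,0]: The receptive field on the input at this output position is [5 7 4 / 4 6 7 / 12 5 7]. Elementwise product with the kernel and sum: 4·2 + 4·-2 + 6·1 + 12·1 + 5·2 + 7·1.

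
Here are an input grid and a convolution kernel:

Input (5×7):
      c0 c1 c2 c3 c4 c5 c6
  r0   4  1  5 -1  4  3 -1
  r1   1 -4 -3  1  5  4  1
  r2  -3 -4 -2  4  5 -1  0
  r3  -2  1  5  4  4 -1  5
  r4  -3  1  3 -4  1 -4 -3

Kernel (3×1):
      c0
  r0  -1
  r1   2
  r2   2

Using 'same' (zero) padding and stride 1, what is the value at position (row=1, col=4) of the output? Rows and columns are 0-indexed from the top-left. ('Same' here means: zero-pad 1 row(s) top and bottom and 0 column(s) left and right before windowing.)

The receptive field on the zero-padded input at this output position is [4 / 5 / 5]. Elementwise product with the kernel and sum: 4·-1 + 5·2 + 5·2.

16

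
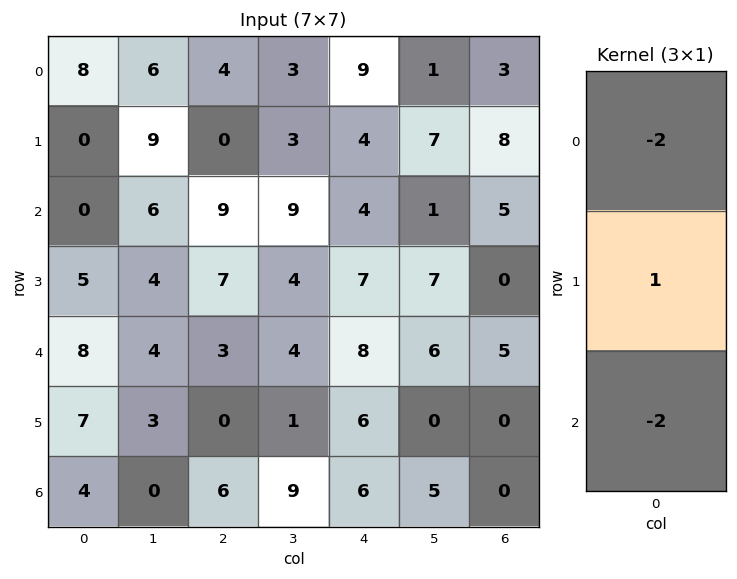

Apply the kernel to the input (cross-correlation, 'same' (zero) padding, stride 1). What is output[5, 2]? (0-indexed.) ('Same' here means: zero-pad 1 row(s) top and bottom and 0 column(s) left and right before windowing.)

The receptive field on the zero-padded input at this output position is [3 / 0 / 6]. Elementwise product with the kernel and sum: 3·-2 + 0·1 + 6·-2.

-18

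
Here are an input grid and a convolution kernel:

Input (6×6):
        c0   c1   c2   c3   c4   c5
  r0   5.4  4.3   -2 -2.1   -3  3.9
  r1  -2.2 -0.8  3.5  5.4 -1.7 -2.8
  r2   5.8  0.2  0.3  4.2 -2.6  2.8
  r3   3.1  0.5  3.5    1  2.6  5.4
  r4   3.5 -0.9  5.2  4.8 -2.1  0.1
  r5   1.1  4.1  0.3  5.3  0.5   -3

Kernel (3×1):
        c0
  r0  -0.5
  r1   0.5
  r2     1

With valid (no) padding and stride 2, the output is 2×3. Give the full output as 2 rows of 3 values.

2 3.05 -1.95
2.15 6.8 0.5

Output[0,0]: The receptive field on the input at this output position is [5.4 / -2.2 / 5.8]. Elementwise product with the kernel and sum: 5.4·-0.5 + -2.2·0.5 + 5.8·1.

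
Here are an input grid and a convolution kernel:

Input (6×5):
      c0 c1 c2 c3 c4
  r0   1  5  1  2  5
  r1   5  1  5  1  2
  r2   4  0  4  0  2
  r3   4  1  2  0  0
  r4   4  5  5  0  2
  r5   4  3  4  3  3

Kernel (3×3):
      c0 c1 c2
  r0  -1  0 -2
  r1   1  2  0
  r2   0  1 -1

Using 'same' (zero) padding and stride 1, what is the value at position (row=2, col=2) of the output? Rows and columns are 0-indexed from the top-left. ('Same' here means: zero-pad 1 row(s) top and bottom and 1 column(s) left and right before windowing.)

The receptive field on the zero-padded input at this output position is [1 5 1 / 0 4 0 / 1 2 0]. Elementwise product with the kernel and sum: 1·-1 + 1·-2 + 0·1 + 4·2 + 2·1 + 0·-1.

7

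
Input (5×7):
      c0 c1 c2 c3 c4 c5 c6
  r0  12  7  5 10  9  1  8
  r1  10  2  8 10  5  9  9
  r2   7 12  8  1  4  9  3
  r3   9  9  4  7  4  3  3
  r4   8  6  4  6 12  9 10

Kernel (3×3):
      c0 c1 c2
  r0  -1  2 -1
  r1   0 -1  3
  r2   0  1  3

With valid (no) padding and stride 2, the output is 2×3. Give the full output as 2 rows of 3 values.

Output[0,0]: The receptive field on the input at this output position is [12 7 5 / 10 2 8 / 7 12 8]. Elementwise product with the kernel and sum: 12·-1 + 7·2 + 5·-1 + 2·-1 + 8·3 + 12·1 + 8·3.

55 24 21
30 37 56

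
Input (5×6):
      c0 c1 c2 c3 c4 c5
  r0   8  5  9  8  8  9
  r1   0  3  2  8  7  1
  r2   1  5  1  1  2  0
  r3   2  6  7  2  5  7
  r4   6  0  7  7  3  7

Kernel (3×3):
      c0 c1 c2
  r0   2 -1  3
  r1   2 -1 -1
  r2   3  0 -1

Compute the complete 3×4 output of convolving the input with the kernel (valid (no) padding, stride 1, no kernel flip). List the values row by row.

Output[0,0]: The receptive field on the input at this output position is [8 5 9 / 0 3 2 / 1 5 1]. Elementwise product with the kernel and sum: 8·2 + 5·-1 + 9·3 + 0·2 + 3·-1 + 2·-1 + 1·3 + 1·-1.

35 35 24 46
-2 52 32 11
2 8 32 6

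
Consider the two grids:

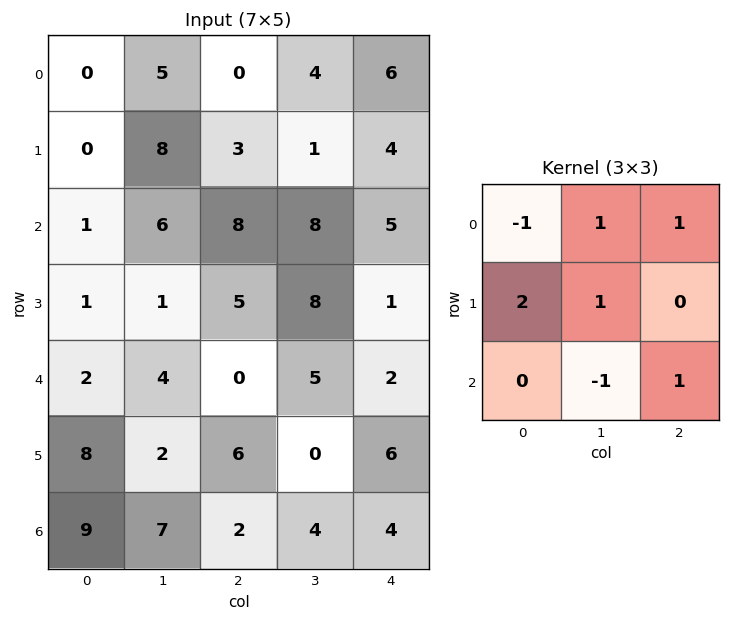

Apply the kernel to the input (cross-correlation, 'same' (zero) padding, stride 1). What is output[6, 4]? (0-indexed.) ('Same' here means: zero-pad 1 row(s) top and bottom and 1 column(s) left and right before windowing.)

18

The receptive field on the zero-padded input at this output position is [0 6 0 / 4 4 0 / 0 0 0]. Elementwise product with the kernel and sum: 0·-1 + 6·1 + 0·1 + 4·2 + 4·1 + 0·-1 + 0·1.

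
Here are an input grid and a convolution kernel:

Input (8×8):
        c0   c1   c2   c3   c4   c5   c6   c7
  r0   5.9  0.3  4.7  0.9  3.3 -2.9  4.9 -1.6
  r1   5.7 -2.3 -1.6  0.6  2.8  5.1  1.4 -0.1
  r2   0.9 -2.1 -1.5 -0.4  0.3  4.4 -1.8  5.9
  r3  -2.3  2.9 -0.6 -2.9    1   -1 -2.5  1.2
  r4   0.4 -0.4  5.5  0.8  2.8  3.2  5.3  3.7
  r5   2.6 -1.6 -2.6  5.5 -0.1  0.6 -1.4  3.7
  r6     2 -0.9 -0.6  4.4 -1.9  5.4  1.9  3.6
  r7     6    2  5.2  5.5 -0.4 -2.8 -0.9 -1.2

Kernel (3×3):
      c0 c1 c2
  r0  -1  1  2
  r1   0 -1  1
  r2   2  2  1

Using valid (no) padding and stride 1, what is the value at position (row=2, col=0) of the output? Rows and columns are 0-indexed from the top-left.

-4

The receptive field on the input at this output position is [0.9 -2.1 -1.5 / -2.3 2.9 -0.6 / 0.4 -0.4 5.5]. Elementwise product with the kernel and sum: 0.9·-1 + -2.1·1 + -1.5·2 + 2.9·-1 + -0.6·1 + 0.4·2 + -0.4·2 + 5.5·1.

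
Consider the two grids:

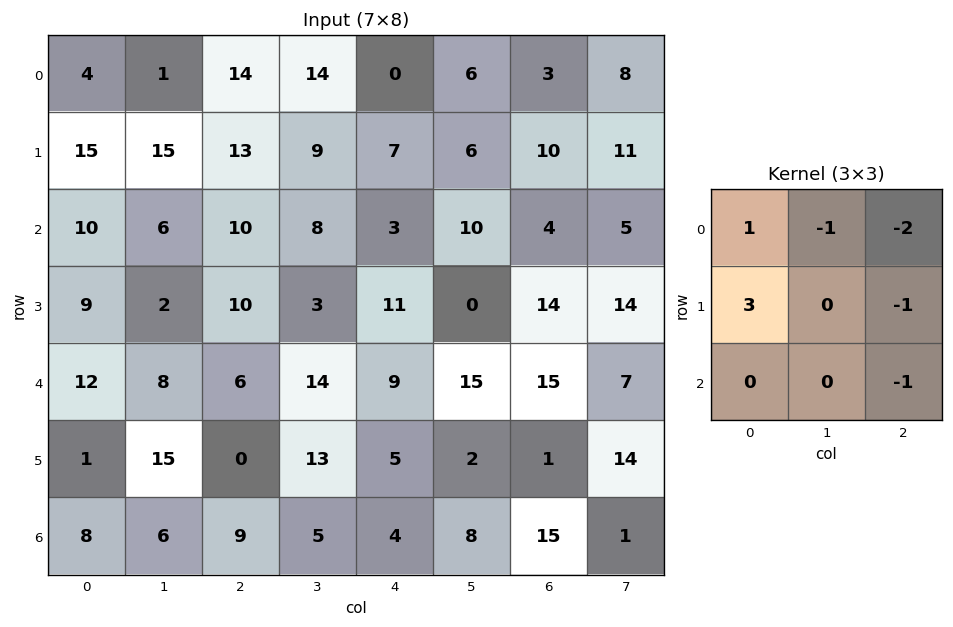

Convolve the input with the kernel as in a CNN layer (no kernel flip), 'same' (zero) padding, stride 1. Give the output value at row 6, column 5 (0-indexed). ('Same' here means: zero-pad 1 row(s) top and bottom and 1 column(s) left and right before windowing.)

-2

The receptive field on the zero-padded input at this output position is [5 2 1 / 4 8 15 / 0 0 0]. Elementwise product with the kernel and sum: 5·1 + 2·-1 + 1·-2 + 4·3 + 15·-1 + 0·-1.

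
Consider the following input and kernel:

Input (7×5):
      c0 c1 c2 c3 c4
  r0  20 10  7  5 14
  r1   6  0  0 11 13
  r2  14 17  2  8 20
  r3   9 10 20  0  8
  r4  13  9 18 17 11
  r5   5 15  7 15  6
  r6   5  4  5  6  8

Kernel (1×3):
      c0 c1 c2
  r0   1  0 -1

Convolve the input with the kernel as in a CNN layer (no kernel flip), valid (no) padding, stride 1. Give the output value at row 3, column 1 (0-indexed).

The receptive field on the input at this output position is [10 20 0]. Elementwise product with the kernel and sum: 10·1 + 0·-1.

10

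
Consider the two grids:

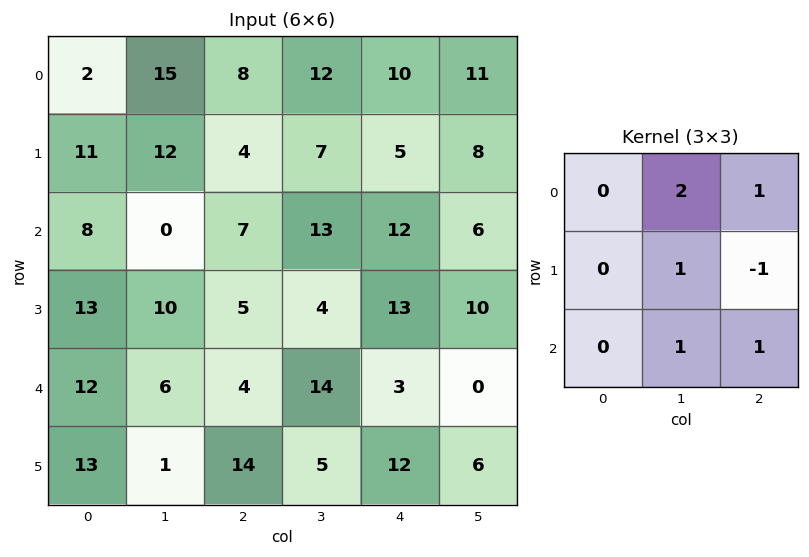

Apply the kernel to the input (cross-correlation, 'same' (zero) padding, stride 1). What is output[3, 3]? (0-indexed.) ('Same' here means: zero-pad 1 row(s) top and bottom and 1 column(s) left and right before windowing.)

The receptive field on the zero-padded input at this output position is [7 13 12 / 5 4 13 / 4 14 3]. Elementwise product with the kernel and sum: 13·2 + 12·1 + 4·1 + 13·-1 + 14·1 + 3·1.

46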